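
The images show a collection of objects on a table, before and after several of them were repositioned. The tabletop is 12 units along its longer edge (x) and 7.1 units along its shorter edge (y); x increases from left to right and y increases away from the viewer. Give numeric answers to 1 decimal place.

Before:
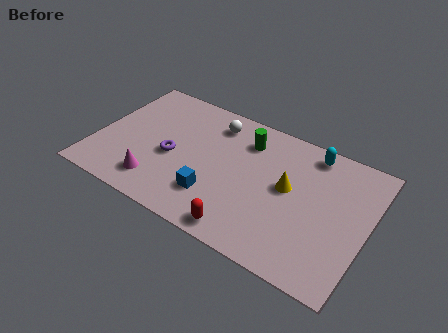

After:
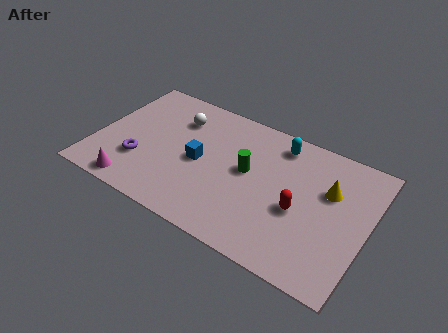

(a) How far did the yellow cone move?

1.8

From (8.5, 3.9) to (10.2, 4.6), the yellow cone covered √(1.7² + 0.7²) ≈ 1.8 units.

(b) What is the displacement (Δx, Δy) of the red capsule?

(2.1, 2.2)

From the two frames, the red capsule sits at roughly (7.0, 0.8) before and (9.1, 3.0) after.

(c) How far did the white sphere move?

1.7

The white sphere was near (4.9, 5.8) before and (3.3, 5.3) after, so it travelled √(1.6² + 0.5²) ≈ 1.7 units.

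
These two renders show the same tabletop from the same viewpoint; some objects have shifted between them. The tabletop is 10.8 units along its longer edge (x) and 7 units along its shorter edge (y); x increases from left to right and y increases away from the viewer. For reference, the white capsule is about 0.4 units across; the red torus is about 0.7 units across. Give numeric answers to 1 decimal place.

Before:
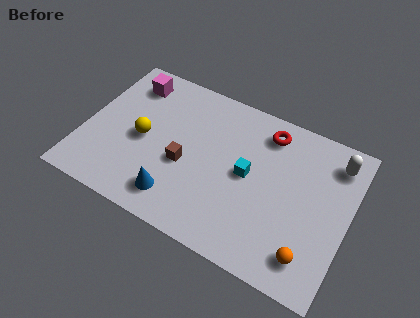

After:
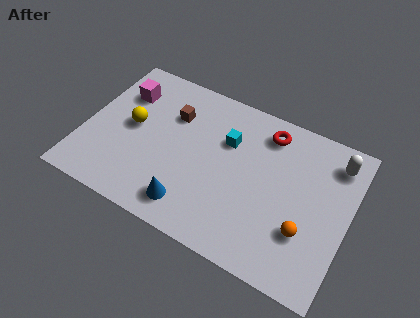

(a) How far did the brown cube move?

2.2

From (4.2, 2.9) to (3.4, 4.9), the brown cube covered √(0.8² + 2.0²) ≈ 2.2 units.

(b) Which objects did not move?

the red torus and the white capsule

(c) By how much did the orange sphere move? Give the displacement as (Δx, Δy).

(-0.3, 0.9)

The orange sphere started near (9.5, 1.3) and ended near (9.2, 2.2).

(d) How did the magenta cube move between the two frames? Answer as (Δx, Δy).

(-0.2, -0.6)

The magenta cube was at about (1.5, 5.7) and moved to about (1.3, 5.1).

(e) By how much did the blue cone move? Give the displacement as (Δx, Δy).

(0.6, -0.1)

From the two frames, the blue cone sits at roughly (4.1, 1.3) before and (4.7, 1.2) after.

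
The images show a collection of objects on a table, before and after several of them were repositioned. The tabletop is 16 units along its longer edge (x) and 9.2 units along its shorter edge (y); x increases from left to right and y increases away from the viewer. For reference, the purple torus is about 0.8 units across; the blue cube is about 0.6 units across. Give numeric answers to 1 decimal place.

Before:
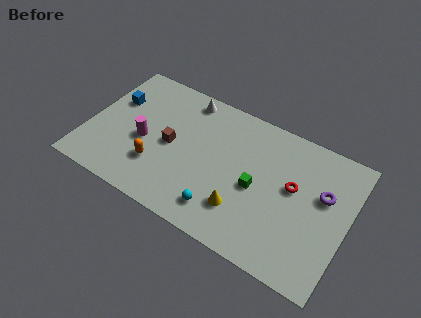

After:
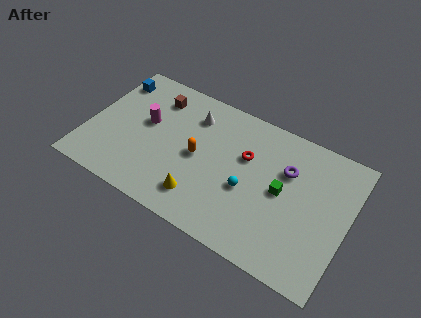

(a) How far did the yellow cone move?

2.5

The yellow cone was near (9.9, 2.4) before and (7.4, 1.9) after, so it travelled √(2.5² + 0.5²) ≈ 2.5 units.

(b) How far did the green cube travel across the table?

1.6

The green cube was near (10.5, 4.2) before and (12.0, 4.7) after, so it travelled √(1.5² + 0.5²) ≈ 1.6 units.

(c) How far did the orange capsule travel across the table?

2.9

The orange capsule moved from about (4.5, 2.7) to (6.8, 4.5), a distance of √(2.3² + 1.8²) ≈ 2.9.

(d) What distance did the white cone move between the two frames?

1.2

The white cone was near (5.5, 8.1) before and (6.1, 7.1) after, so it travelled √(0.6² + 1.0²) ≈ 1.2 units.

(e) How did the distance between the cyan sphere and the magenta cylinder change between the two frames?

+1.1

Before: roughly 5.7 units apart; after: 6.8. That's 1.1 units further apart.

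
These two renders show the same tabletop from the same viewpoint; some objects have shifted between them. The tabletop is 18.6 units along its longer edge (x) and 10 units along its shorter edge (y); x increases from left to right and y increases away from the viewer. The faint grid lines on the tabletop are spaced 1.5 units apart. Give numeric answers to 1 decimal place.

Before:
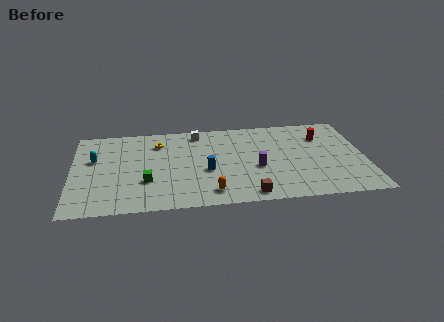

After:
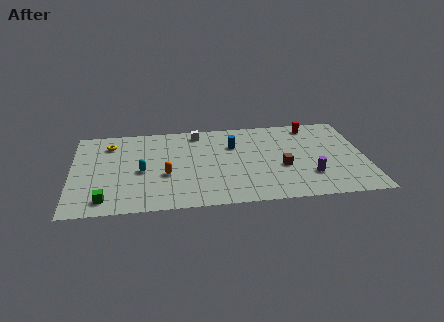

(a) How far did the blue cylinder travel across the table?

3.3

The blue cylinder was near (8.5, 4.1) before and (10.3, 6.9) after, so it travelled √(1.8² + 2.8²) ≈ 3.3 units.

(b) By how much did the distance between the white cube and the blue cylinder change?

-1.7

They were about 4.6 units apart before and 2.9 after — 1.7 units closer together.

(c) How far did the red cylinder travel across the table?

1.5

The red cylinder was near (16.0, 7.3) before and (15.4, 8.7) after, so it travelled √(0.6² + 1.4²) ≈ 1.5 units.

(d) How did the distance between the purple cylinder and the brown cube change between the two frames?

-1.0

They were about 3.1 units apart before and 2.1 after — 1.0 units closer together.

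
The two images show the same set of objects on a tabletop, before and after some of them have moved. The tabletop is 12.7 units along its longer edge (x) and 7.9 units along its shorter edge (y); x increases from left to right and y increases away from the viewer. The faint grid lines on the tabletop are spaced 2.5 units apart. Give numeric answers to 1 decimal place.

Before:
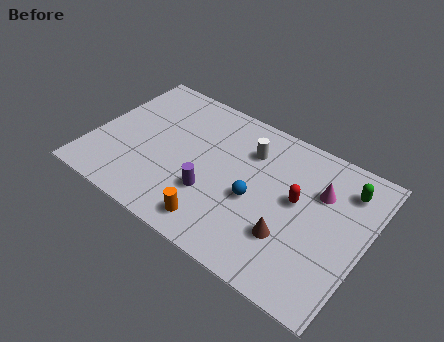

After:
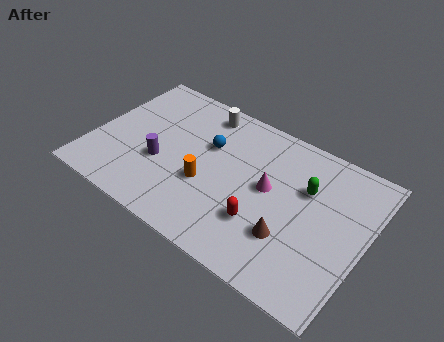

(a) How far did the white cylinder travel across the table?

2.6

From (7.0, 5.8) to (4.6, 6.8), the white cylinder covered √(2.4² + 1.0²) ≈ 2.6 units.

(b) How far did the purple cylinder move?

2.5

The purple cylinder moved from about (5.8, 2.6) to (3.3, 3.0), a distance of √(2.5² + 0.4²) ≈ 2.5.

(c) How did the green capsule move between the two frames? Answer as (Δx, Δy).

(-1.7, -1.0)

The green capsule was at about (11.5, 6.2) and moved to about (9.8, 5.2).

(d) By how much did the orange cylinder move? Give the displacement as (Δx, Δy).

(-0.8, 1.8)

The orange cylinder was at about (6.3, 1.2) and moved to about (5.5, 3.0).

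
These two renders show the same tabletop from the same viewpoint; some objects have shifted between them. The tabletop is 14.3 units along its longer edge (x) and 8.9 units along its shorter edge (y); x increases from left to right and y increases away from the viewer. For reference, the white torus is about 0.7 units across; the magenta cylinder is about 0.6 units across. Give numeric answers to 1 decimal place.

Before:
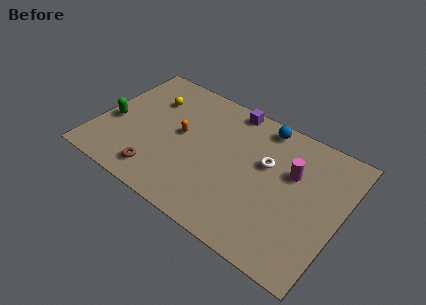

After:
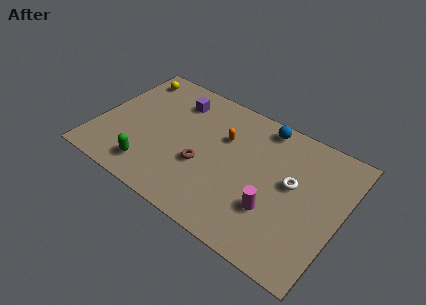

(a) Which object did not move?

the blue sphere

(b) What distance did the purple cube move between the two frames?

3.3

The purple cube moved from about (7.2, 8.1) to (4.1, 7.0), a distance of √(3.1² + 1.1²) ≈ 3.3.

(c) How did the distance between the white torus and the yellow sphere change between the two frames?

+3.3

They were about 7.2 units apart before and 10.5 after — 3.3 units further apart.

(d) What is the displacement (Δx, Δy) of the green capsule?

(2.7, -2.1)

The green capsule started near (0.9, 3.7) and ended near (3.6, 1.6).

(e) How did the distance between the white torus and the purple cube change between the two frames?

+3.9

The distance was about 3.7 in the first image and 7.6 in the second, so they moved 3.9 units further apart.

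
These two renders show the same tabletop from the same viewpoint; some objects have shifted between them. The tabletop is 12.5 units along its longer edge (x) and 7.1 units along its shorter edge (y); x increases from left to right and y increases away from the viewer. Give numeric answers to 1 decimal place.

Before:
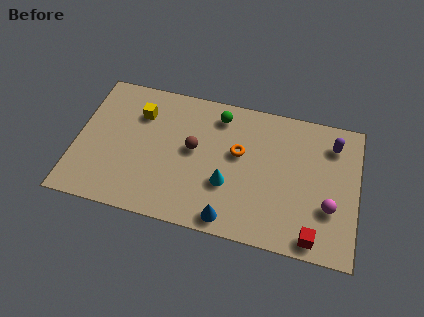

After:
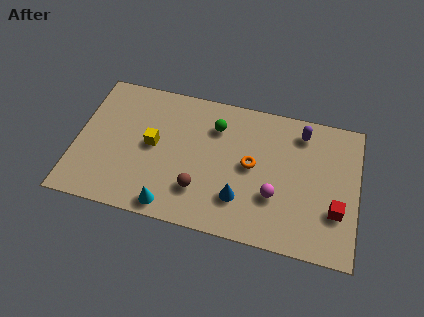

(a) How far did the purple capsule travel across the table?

1.4

The purple capsule was near (11.3, 5.6) before and (9.9, 5.9) after, so it travelled √(1.4² + 0.3²) ≈ 1.4 units.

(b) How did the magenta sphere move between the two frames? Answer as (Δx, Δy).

(-2.4, 0.0)

The magenta sphere was at about (11.3, 2.4) and moved to about (8.9, 2.4).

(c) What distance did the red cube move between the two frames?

1.7

From (10.7, 0.8) to (11.6, 2.3), the red cube covered √(0.9² + 1.5²) ≈ 1.7 units.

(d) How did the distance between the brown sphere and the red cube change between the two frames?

-0.3

They were about 6.3 units apart before and 6.0 after — 0.3 units closer together.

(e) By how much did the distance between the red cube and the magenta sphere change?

+1.0

They were about 1.7 units apart before and 2.7 after — 1.0 units further apart.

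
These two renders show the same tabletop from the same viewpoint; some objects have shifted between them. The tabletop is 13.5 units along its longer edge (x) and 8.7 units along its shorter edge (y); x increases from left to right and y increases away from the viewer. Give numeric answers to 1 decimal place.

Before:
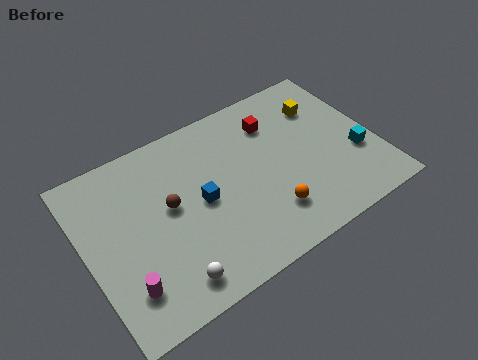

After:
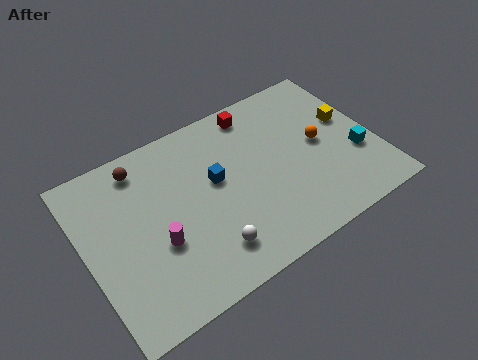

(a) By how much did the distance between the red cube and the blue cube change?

-1.0

Before: roughly 4.5 units apart; after: 3.5. That's 1.0 units closer together.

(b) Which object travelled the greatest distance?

the orange sphere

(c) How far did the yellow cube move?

1.6

The yellow cube moved from about (11.5, 6.4) to (12.5, 5.1), a distance of √(1.0² + 1.3²) ≈ 1.6.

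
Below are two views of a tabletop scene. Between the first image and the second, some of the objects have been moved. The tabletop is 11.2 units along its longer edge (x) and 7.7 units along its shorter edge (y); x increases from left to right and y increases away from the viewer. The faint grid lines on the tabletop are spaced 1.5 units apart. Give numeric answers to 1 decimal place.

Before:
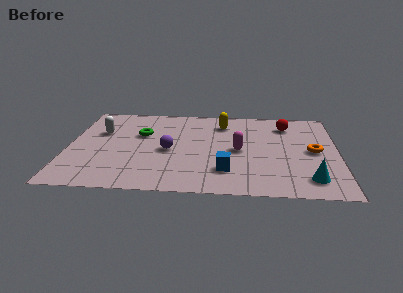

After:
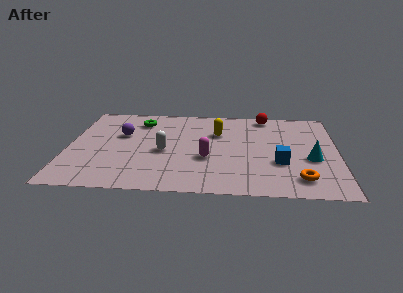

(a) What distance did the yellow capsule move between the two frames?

0.9

The yellow capsule was near (6.4, 6.1) before and (6.2, 5.2) after, so it travelled √(0.2² + 0.9²) ≈ 0.9 units.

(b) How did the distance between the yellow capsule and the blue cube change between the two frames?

-0.6

Before: roughly 4.2 units apart; after: 3.6. That's 0.6 units closer together.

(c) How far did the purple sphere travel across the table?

2.4

The purple sphere was near (4.2, 3.5) before and (2.2, 4.8) after, so it travelled √(2.0² + 1.3²) ≈ 2.4 units.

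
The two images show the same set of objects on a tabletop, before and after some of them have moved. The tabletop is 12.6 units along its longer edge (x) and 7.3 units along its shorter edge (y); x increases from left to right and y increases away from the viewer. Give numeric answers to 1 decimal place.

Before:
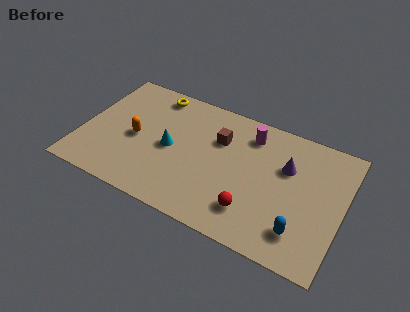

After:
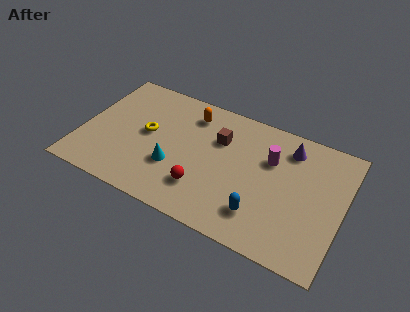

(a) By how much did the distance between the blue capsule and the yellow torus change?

-2.9

Before: roughly 9.1 units apart; after: 6.2. That's 2.9 units closer together.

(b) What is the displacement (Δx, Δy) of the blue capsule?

(-1.9, 0.1)

From the two frames, the blue capsule sits at roughly (10.8, 1.6) before and (8.9, 1.7) after.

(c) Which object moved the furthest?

the orange capsule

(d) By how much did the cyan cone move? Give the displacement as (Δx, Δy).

(0.3, -1.0)

The cyan cone started near (4.3, 3.5) and ended near (4.6, 2.5).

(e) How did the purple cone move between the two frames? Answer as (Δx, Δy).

(0.0, 1.1)

From the two frames, the purple cone sits at roughly (9.8, 4.8) before and (9.8, 5.9) after.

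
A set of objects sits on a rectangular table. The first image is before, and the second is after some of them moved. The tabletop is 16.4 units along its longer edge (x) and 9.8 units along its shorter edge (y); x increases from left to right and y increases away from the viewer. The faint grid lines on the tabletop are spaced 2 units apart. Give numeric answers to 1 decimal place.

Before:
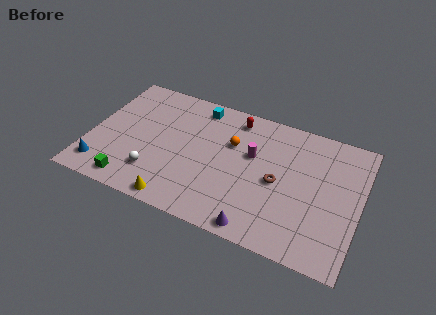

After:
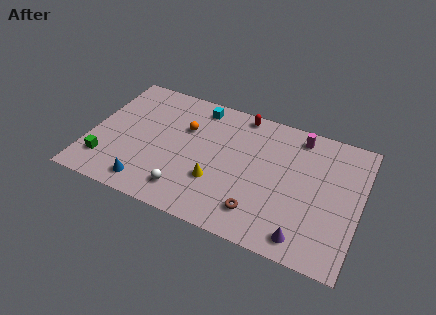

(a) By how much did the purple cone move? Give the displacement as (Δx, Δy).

(2.7, 0.4)

From the two frames, the purple cone sits at roughly (10.7, 0.9) before and (13.4, 1.3) after.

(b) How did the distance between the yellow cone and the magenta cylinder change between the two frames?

+0.5

The distance was about 6.5 in the first image and 7.0 in the second, so they moved 0.5 units further apart.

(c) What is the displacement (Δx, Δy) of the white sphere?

(2.0, -0.6)

From the two frames, the white sphere sits at roughly (4.2, 2.4) before and (6.2, 1.8) after.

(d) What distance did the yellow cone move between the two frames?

3.1

The yellow cone moved from about (5.8, 0.9) to (7.9, 3.2), a distance of √(2.1² + 2.3²) ≈ 3.1.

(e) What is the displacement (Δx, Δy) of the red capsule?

(0.3, 0.5)

From the two frames, the red capsule sits at roughly (8.5, 8.4) before and (8.8, 8.9) after.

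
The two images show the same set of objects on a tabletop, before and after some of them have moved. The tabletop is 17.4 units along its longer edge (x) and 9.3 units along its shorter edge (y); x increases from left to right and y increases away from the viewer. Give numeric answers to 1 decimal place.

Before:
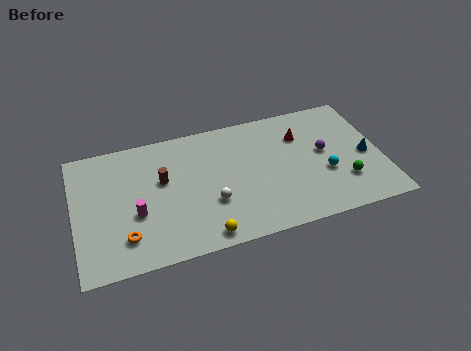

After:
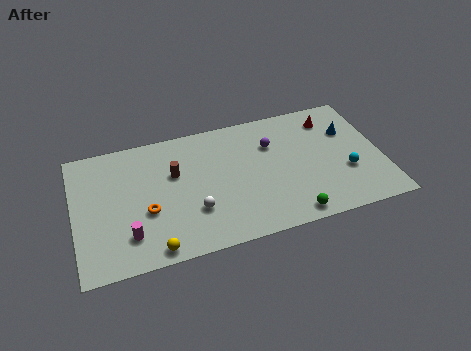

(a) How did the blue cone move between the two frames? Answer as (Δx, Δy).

(-0.8, 2.1)

From the two frames, the blue cone sits at roughly (16.5, 4.2) before and (15.7, 6.3) after.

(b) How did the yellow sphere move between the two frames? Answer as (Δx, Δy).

(-2.8, -0.1)

The yellow sphere started near (7.0, 1.0) and ended near (4.2, 0.9).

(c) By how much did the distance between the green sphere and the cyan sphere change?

+2.8

Before: roughly 1.3 units apart; after: 4.1. That's 2.8 units further apart.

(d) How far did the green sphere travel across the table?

3.6

The green sphere was near (15.1, 2.6) before and (11.9, 1.0) after, so it travelled √(3.2² + 1.6²) ≈ 3.6 units.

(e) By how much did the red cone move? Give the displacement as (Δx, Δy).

(1.8, 0.8)

The red cone started near (13.0, 6.7) and ended near (14.8, 7.5).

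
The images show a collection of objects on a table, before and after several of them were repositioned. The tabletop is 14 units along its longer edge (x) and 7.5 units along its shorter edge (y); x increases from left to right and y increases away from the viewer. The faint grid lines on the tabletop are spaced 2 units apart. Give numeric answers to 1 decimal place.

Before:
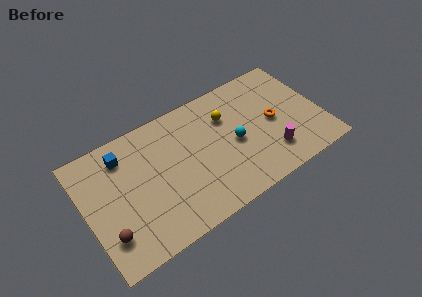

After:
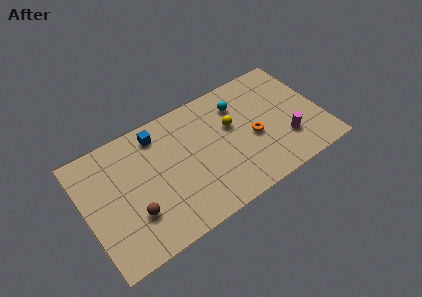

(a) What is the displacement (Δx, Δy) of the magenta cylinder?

(1.0, 0.4)

The magenta cylinder was at about (10.7, 1.8) and moved to about (11.7, 2.2).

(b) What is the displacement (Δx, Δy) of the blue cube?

(2.1, 0.3)

From the two frames, the blue cube sits at roughly (2.5, 6.0) before and (4.6, 6.3) after.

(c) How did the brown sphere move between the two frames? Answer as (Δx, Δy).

(1.6, 0.4)

The brown sphere started near (1.0, 1.9) and ended near (2.6, 2.3).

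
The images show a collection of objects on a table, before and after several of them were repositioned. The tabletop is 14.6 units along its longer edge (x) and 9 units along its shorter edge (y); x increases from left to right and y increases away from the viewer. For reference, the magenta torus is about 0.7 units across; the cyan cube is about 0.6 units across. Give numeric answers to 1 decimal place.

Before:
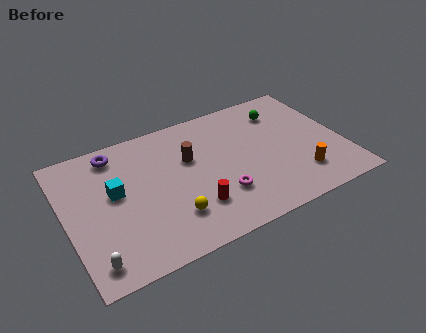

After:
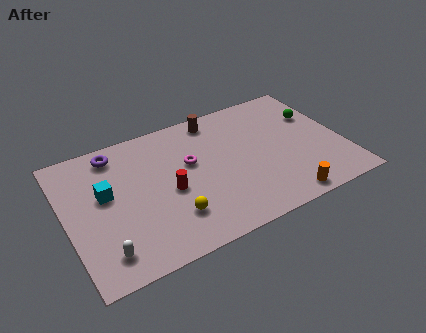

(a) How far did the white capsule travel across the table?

0.7

The white capsule was near (1.0, 1.3) before and (1.6, 1.6) after, so it travelled √(0.6² + 0.3²) ≈ 0.7 units.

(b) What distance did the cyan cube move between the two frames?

0.5

From (2.6, 5.1) to (2.1, 5.2), the cyan cube covered √(0.5² + 0.1²) ≈ 0.5 units.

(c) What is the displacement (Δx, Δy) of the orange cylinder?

(-1.1, -1.2)

The orange cylinder was at about (12.0, 2.1) and moved to about (10.9, 0.9).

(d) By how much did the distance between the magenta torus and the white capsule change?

-0.6

The distance was about 6.9 in the first image and 6.3 in the second, so they moved 0.6 units closer together.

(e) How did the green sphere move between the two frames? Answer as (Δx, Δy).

(1.7, -1.0)

The green sphere started near (11.8, 7.0) and ended near (13.5, 6.0).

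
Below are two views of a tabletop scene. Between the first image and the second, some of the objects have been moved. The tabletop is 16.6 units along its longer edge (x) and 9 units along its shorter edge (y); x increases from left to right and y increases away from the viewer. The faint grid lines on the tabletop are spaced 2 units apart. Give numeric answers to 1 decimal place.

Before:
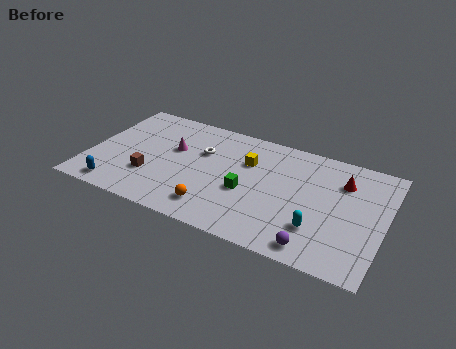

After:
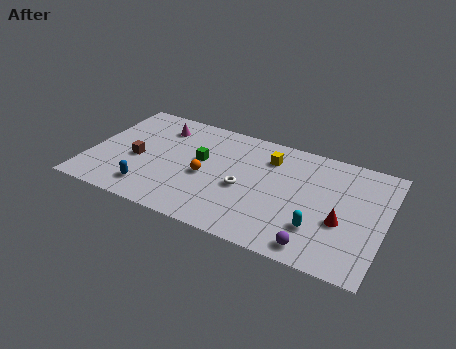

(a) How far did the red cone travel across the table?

3.1

The red cone was near (14.1, 6.6) before and (14.3, 3.5) after, so it travelled √(0.2² + 3.1²) ≈ 3.1 units.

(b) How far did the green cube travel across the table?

3.2

The green cube moved from about (9.0, 3.7) to (6.2, 5.2), a distance of √(2.8² + 1.5²) ≈ 3.2.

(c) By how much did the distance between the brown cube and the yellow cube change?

+1.6

They were about 6.2 units apart before and 7.8 after — 1.6 units further apart.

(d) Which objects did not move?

the cyan capsule and the purple sphere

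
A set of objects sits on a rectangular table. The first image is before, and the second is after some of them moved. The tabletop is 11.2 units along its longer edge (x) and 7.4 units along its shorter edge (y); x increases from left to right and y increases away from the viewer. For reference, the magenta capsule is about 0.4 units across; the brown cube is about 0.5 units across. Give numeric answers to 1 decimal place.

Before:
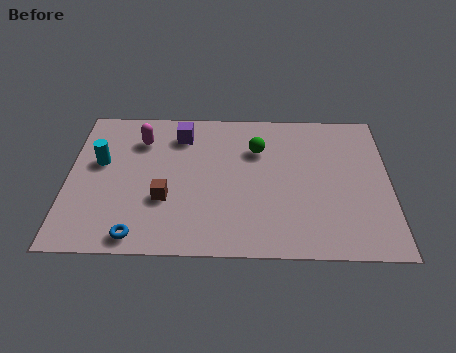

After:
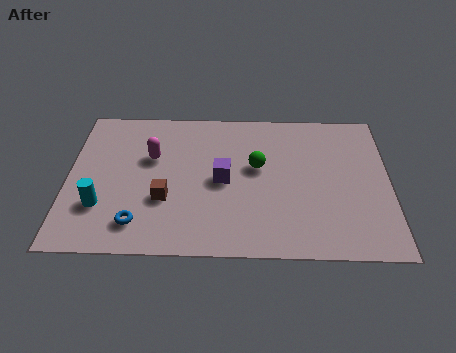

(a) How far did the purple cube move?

2.7

The purple cube moved from about (3.9, 5.9) to (5.4, 3.6), a distance of √(1.5² + 2.3²) ≈ 2.7.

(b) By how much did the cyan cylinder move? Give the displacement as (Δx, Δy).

(0.1, -2.2)

The cyan cylinder started near (1.1, 4.4) and ended near (1.2, 2.2).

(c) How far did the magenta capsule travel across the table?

1.0

The magenta capsule was near (2.5, 5.6) before and (2.9, 4.7) after, so it travelled √(0.4² + 0.9²) ≈ 1.0 units.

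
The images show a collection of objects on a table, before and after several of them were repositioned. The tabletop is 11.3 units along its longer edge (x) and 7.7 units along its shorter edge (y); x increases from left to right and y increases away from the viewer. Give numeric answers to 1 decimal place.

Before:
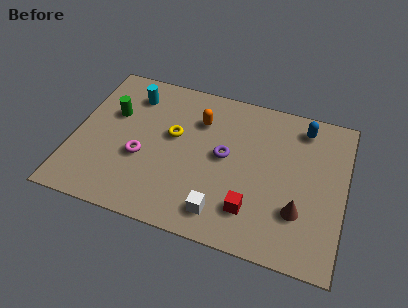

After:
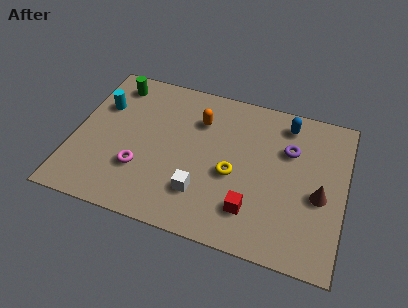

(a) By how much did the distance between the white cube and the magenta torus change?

-1.3

Before: roughly 3.9 units apart; after: 2.6. That's 1.3 units closer together.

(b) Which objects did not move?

the orange capsule and the red cube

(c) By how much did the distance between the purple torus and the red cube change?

+1.0

Before: roughly 2.6 units apart; after: 3.6. That's 1.0 units further apart.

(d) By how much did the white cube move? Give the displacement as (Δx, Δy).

(-0.9, 0.7)

From the two frames, the white cube sits at roughly (6.4, 1.3) before and (5.5, 2.0) after.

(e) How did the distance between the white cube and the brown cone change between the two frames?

+1.7

They were about 3.3 units apart before and 5.0 after — 1.7 units further apart.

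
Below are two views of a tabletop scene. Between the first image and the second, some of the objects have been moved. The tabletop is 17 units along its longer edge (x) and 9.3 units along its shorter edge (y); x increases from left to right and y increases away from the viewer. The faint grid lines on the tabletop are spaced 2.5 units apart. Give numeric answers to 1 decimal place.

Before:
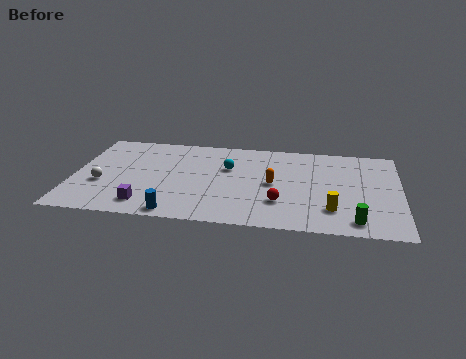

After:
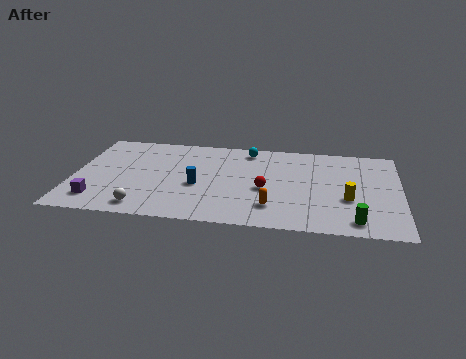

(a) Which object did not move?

the green cylinder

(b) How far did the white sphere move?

3.2

From (1.5, 3.5) to (3.8, 1.3), the white sphere covered √(2.3² + 2.2²) ≈ 3.2 units.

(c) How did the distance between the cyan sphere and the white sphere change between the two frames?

+1.6

Before: roughly 7.0 units apart; after: 8.6. That's 1.6 units further apart.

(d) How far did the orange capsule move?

2.4

The orange capsule moved from about (10.4, 4.6) to (10.4, 2.2), a distance of √(0.0² + 2.4²) ≈ 2.4.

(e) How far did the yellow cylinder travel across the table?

1.4

The yellow cylinder was near (13.5, 2.3) before and (14.3, 3.5) after, so it travelled √(0.8² + 1.2²) ≈ 1.4 units.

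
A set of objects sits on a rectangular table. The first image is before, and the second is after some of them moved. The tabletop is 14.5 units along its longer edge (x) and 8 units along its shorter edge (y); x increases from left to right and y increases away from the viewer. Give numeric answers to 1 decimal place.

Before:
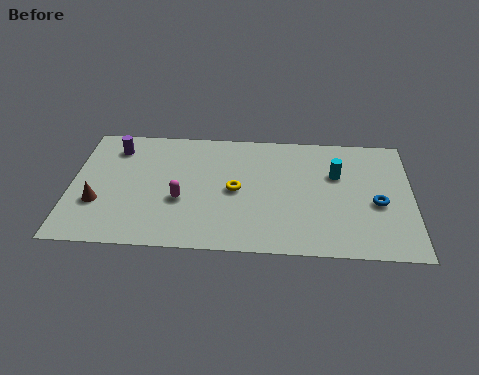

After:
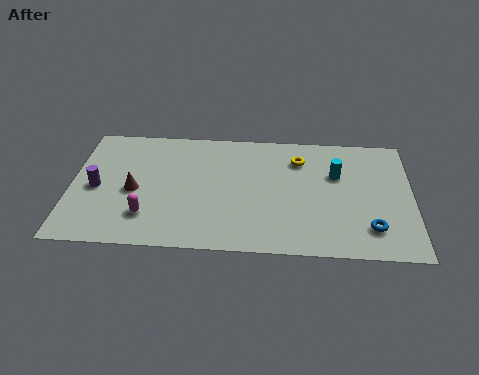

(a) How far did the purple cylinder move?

2.8

From (1.8, 6.4) to (1.1, 3.7), the purple cylinder covered √(0.7² + 2.7²) ≈ 2.8 units.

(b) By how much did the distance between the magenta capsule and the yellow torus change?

+5.2

They were about 2.4 units apart before and 7.6 after — 5.2 units further apart.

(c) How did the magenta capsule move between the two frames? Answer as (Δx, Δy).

(-1.4, -1.1)

The magenta capsule was at about (4.7, 3.1) and moved to about (3.3, 2.0).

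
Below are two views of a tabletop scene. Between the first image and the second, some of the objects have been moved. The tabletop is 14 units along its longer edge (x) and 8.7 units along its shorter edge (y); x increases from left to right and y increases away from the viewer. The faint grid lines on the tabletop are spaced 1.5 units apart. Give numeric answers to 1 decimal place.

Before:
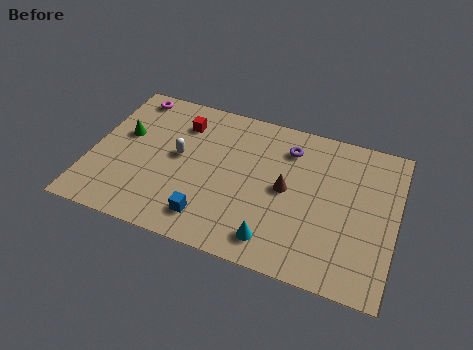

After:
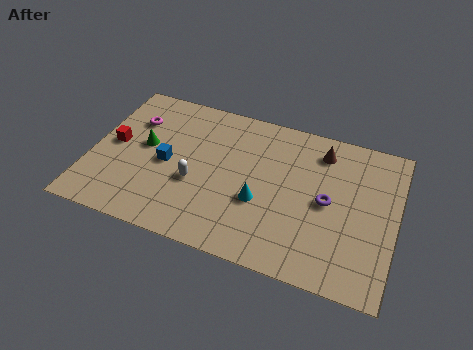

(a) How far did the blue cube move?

3.3

The blue cube was near (5.7, 1.6) before and (3.5, 4.1) after, so it travelled √(2.2² + 2.5²) ≈ 3.3 units.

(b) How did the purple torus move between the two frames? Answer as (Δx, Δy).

(2.0, -2.5)

The purple torus was at about (8.9, 6.8) and moved to about (10.9, 4.3).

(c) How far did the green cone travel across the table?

1.1

From (1.4, 5.2) to (2.4, 4.8), the green cone covered √(1.0² + 0.4²) ≈ 1.1 units.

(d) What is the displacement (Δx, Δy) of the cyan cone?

(-0.8, 1.9)

The cyan cone was at about (8.7, 1.4) and moved to about (7.9, 3.3).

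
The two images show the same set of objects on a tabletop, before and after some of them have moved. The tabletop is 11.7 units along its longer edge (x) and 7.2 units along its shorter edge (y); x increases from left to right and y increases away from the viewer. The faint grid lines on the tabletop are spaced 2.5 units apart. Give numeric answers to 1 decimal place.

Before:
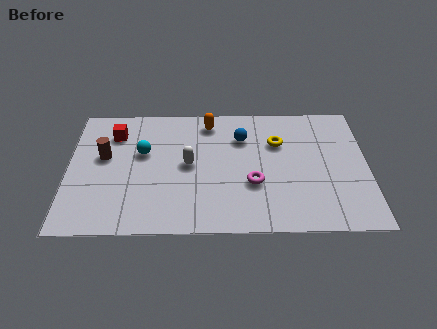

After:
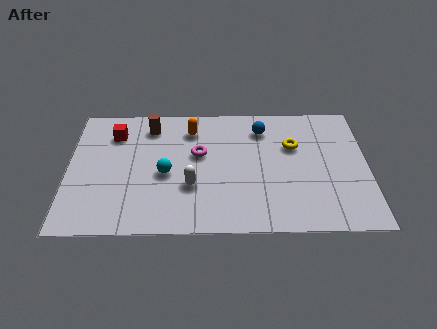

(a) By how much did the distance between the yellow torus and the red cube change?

+0.6

The distance was about 6.4 in the first image and 7.0 in the second, so they moved 0.6 units further apart.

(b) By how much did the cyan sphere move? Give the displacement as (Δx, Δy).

(0.9, -1.2)

From the two frames, the cyan sphere sits at roughly (2.9, 4.4) before and (3.8, 3.2) after.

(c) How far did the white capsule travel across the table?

1.2

The white capsule was near (4.7, 3.7) before and (4.8, 2.5) after, so it travelled √(0.1² + 1.2²) ≈ 1.2 units.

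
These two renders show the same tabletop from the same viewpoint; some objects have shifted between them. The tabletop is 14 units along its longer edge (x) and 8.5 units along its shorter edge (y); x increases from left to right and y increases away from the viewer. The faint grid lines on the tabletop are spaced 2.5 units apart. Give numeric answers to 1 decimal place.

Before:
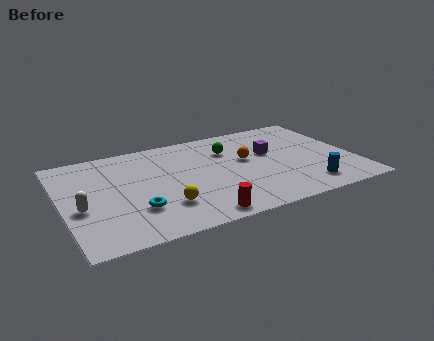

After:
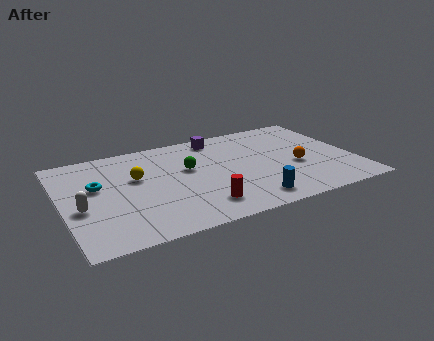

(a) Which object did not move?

the white capsule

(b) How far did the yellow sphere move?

3.1

The yellow sphere was near (4.6, 2.3) before and (3.6, 5.2) after, so it travelled √(1.0² + 2.9²) ≈ 3.1 units.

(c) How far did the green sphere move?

2.3

The green sphere was near (8.2, 6.1) before and (6.1, 5.1) after, so it travelled √(2.1² + 1.0²) ≈ 2.3 units.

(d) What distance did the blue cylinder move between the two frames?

2.8

The blue cylinder moved from about (11.4, 1.5) to (8.6, 1.3), a distance of √(2.8² + 0.2²) ≈ 2.8.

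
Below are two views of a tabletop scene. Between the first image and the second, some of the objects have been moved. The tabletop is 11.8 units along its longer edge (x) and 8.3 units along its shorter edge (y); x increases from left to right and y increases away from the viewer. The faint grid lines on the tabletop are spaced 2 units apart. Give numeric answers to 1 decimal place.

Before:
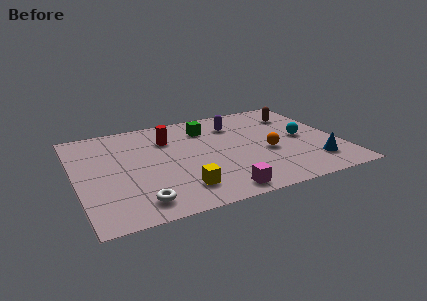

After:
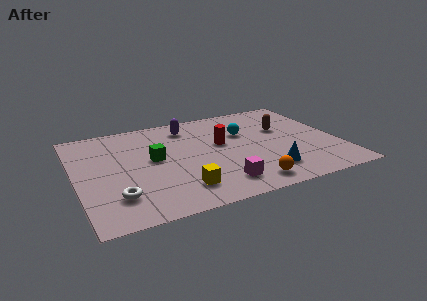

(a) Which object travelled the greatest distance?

the green cube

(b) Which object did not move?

the yellow cube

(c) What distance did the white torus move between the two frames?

1.1

The white torus moved from about (2.5, 1.3) to (1.6, 2.0), a distance of √(0.9² + 0.7²) ≈ 1.1.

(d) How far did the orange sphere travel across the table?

2.6

The orange sphere was near (8.5, 3.4) before and (7.3, 1.1) after, so it travelled √(1.2² + 2.3²) ≈ 2.6 units.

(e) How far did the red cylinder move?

2.6

The red cylinder moved from about (4.3, 6.0) to (6.6, 4.8), a distance of √(2.3² + 1.2²) ≈ 2.6.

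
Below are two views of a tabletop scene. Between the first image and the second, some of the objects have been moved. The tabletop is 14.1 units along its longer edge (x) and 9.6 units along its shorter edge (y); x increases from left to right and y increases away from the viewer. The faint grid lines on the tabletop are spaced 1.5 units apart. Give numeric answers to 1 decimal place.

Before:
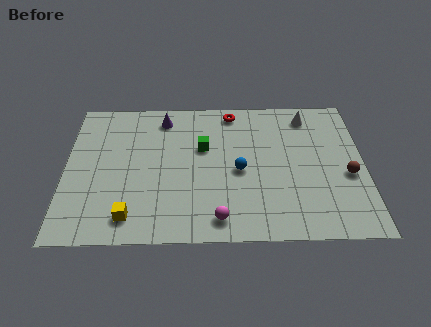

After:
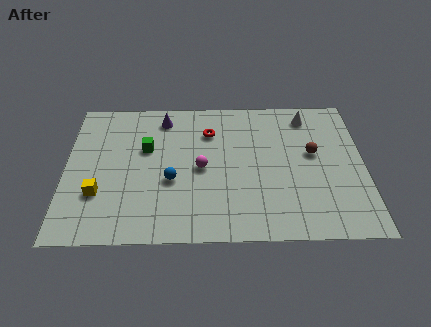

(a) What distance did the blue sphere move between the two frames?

3.3

The blue sphere moved from about (8.2, 4.4) to (5.0, 3.8), a distance of √(3.2² + 0.6²) ≈ 3.3.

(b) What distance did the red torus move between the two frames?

1.8

The red torus was near (7.9, 8.5) before and (6.8, 7.1) after, so it travelled √(1.1² + 1.4²) ≈ 1.8 units.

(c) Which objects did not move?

the white cone and the purple cone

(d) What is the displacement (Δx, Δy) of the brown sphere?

(-1.6, 1.5)

The brown sphere started near (13.3, 4.0) and ended near (11.7, 5.5).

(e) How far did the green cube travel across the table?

2.7

The green cube was near (6.5, 6.0) before and (3.8, 6.0) after, so it travelled √(2.7² + 0.0²) ≈ 2.7 units.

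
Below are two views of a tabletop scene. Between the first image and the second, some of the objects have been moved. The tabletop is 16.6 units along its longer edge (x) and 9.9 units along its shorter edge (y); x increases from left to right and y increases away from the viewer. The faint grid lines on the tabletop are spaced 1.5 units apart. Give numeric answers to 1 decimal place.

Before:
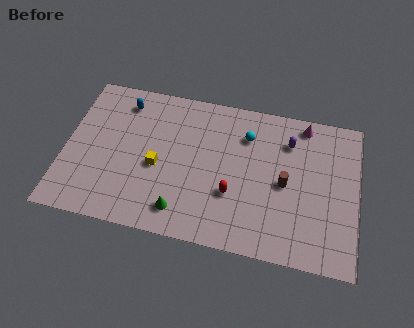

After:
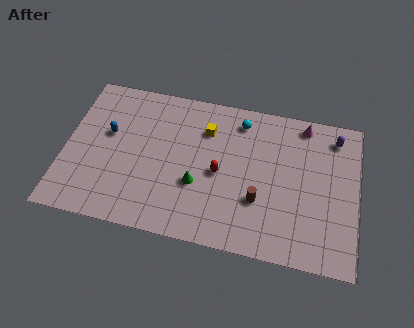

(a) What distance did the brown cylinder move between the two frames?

2.0

The brown cylinder was near (12.5, 4.7) before and (11.1, 3.3) after, so it travelled √(1.4² + 1.4²) ≈ 2.0 units.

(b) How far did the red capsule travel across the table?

1.4

The red capsule moved from about (9.6, 3.4) to (8.8, 4.6), a distance of √(0.8² + 1.2²) ≈ 1.4.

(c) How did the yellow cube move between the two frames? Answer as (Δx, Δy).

(2.6, 3.0)

From the two frames, the yellow cube sits at roughly (5.3, 4.3) before and (7.9, 7.3) after.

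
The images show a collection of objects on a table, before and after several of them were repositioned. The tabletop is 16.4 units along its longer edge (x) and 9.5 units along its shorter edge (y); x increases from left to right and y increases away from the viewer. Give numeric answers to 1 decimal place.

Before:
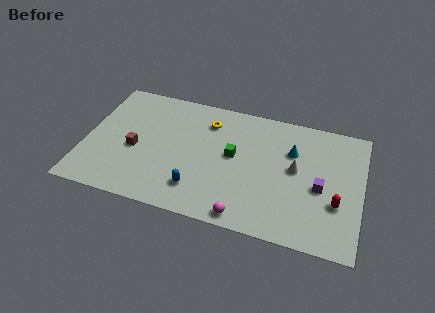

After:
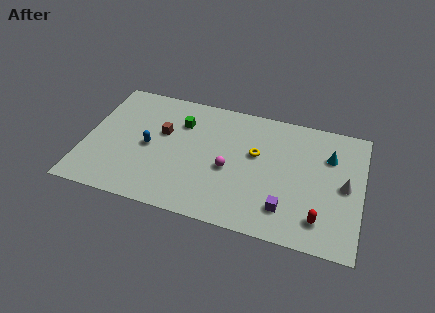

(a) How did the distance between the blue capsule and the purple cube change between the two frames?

+1.2

The distance was about 7.4 in the first image and 8.6 in the second, so they moved 1.2 units further apart.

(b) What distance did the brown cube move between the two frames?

2.3

The brown cube moved from about (3.0, 4.1) to (4.5, 5.8), a distance of √(1.5² + 1.7²) ≈ 2.3.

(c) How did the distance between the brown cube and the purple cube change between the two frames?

-2.5

Before: roughly 11.0 units apart; after: 8.5. That's 2.5 units closer together.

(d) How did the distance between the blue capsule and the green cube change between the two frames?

-0.7

The distance was about 3.6 in the first image and 2.9 in the second, so they moved 0.7 units closer together.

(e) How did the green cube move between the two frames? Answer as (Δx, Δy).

(-3.3, 1.7)

From the two frames, the green cube sits at roughly (8.8, 5.2) before and (5.5, 6.9) after.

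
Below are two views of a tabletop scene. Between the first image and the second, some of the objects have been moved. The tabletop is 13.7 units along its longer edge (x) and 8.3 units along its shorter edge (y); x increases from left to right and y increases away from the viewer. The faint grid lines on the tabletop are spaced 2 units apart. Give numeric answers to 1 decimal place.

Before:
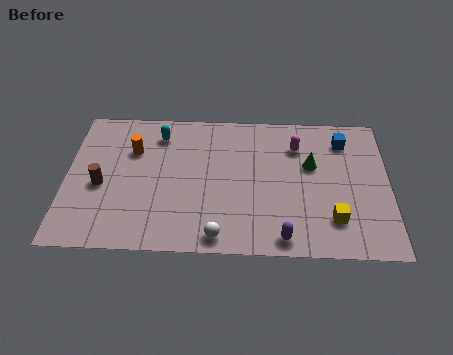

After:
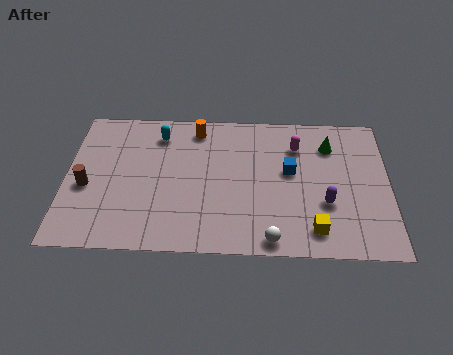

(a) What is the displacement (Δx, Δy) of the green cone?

(0.8, 1.2)

From the two frames, the green cone sits at roughly (10.4, 5.1) before and (11.2, 6.3) after.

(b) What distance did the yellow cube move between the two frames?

1.0

The yellow cube was near (11.3, 2.0) before and (10.5, 1.4) after, so it travelled √(0.8² + 0.6²) ≈ 1.0 units.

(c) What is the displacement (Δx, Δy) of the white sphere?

(2.2, -0.1)

The white sphere started near (6.5, 0.9) and ended near (8.7, 0.8).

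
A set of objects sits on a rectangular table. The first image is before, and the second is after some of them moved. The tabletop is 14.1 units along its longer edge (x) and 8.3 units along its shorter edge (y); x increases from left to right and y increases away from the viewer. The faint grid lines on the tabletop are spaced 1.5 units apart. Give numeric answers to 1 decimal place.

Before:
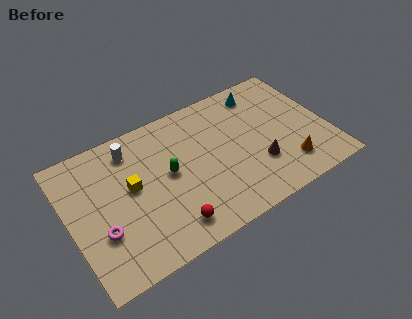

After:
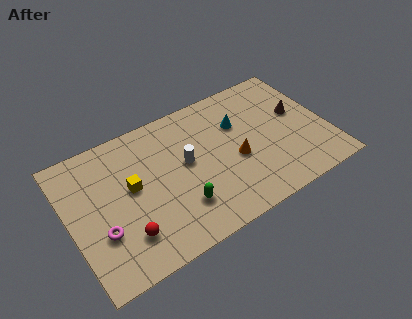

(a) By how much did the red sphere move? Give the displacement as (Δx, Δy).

(-2.3, 0.6)

The red sphere was at about (5.0, 1.4) and moved to about (2.7, 2.0).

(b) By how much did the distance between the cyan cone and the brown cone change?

-1.2

Before: roughly 4.5 units apart; after: 3.3. That's 1.2 units closer together.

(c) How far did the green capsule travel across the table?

2.2

From (5.4, 4.4) to (5.7, 2.2), the green capsule covered √(0.3² + 2.2²) ≈ 2.2 units.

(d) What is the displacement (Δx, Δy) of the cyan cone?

(-1.5, -1.4)

The cyan cone started near (11.0, 7.0) and ended near (9.5, 5.6).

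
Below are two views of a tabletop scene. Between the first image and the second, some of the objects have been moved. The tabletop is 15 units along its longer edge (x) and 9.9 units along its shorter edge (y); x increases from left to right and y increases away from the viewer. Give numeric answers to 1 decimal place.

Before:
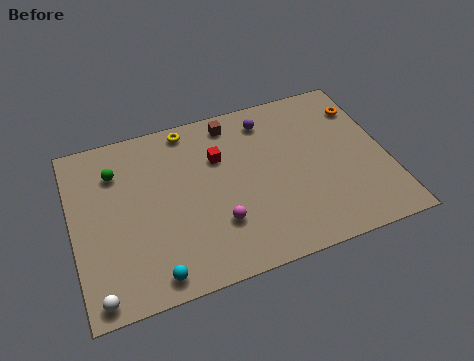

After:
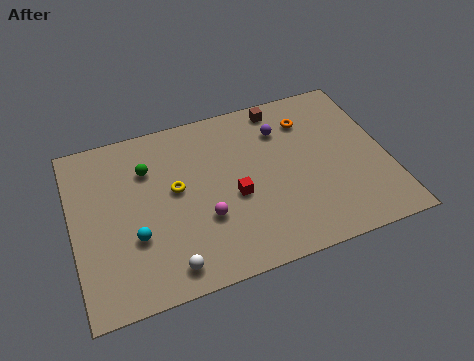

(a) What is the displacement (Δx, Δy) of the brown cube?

(2.4, 0.2)

From the two frames, the brown cube sits at roughly (7.9, 8.6) before and (10.3, 8.8) after.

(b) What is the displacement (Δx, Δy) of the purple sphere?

(0.6, -0.8)

The purple sphere was at about (9.6, 8.2) and moved to about (10.2, 7.4).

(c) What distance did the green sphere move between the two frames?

1.5

The green sphere moved from about (2.2, 7.4) to (3.7, 7.1), a distance of √(1.5² + 0.3²) ≈ 1.5.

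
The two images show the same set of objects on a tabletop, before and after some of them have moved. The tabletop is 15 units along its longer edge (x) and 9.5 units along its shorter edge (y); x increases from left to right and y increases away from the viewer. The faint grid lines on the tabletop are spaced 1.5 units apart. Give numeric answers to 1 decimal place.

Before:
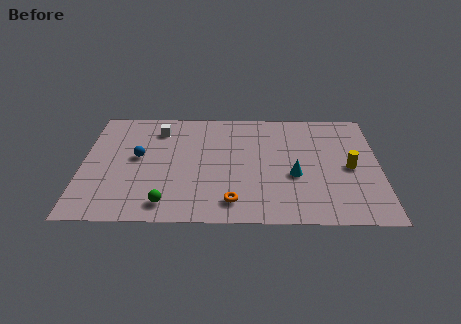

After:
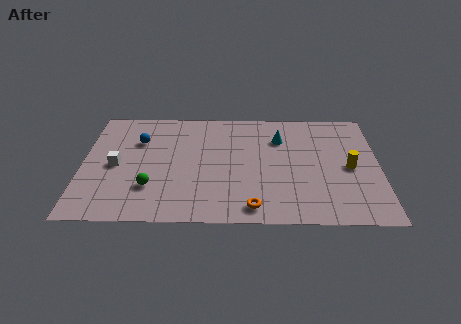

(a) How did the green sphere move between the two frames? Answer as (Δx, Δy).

(-0.8, 1.3)

The green sphere was at about (4.3, 1.4) and moved to about (3.5, 2.7).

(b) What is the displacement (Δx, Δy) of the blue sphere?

(0.0, 1.4)

The blue sphere was at about (2.8, 5.2) and moved to about (2.8, 6.6).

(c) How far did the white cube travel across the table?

3.7

From (3.8, 7.6) to (1.7, 4.5), the white cube covered √(2.1² + 3.1²) ≈ 3.7 units.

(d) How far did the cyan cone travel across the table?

3.2

The cyan cone moved from about (10.7, 3.8) to (10.0, 6.9), a distance of √(0.7² + 3.1²) ≈ 3.2.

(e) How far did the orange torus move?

1.1

From (7.6, 1.6) to (8.6, 1.2), the orange torus covered √(1.0² + 0.4²) ≈ 1.1 units.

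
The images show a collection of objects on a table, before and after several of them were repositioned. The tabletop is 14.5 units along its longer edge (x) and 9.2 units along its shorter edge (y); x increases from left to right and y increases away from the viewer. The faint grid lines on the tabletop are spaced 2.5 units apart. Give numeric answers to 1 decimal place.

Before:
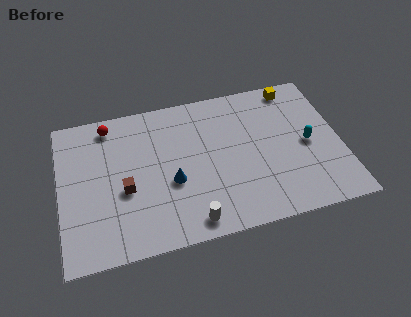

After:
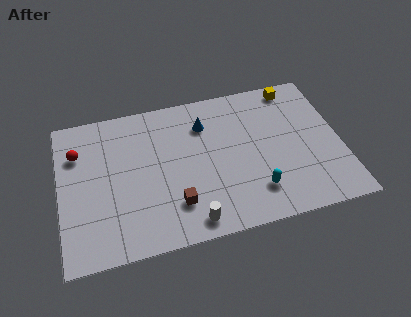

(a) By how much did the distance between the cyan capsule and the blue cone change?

-1.8

They were about 7.1 units apart before and 5.3 after — 1.8 units closer together.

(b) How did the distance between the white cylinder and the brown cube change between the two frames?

-2.8

They were about 4.2 units apart before and 1.4 after — 2.8 units closer together.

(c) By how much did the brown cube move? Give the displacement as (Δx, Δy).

(2.5, -1.5)

From the two frames, the brown cube sits at roughly (3.3, 3.8) before and (5.8, 2.3) after.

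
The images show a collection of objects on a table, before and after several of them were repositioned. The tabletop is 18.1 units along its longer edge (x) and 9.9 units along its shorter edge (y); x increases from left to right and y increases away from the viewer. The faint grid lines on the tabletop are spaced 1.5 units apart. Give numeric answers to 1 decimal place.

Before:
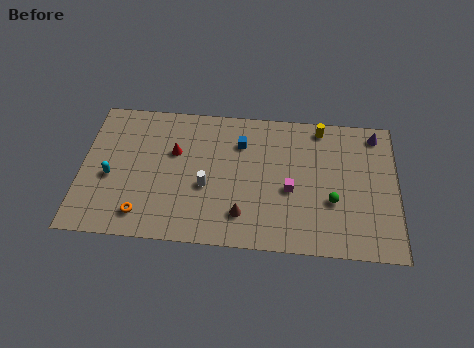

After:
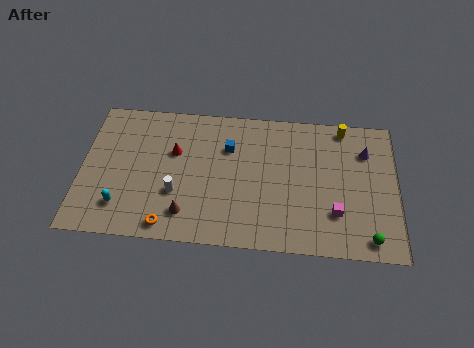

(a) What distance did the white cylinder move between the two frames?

1.8

The white cylinder moved from about (7.2, 4.0) to (5.5, 3.4), a distance of √(1.7² + 0.6²) ≈ 1.8.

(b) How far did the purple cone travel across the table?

1.4

The purple cone was near (16.9, 8.6) before and (16.3, 7.3) after, so it travelled √(0.6² + 1.3²) ≈ 1.4 units.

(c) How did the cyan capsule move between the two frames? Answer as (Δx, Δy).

(0.7, -2.0)

The cyan capsule was at about (1.7, 4.2) and moved to about (2.4, 2.2).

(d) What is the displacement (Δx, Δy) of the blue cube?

(-0.7, -0.4)

The blue cube started near (9.1, 7.3) and ended near (8.4, 6.9).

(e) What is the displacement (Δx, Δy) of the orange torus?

(1.5, -0.6)

From the two frames, the orange torus sits at roughly (3.6, 1.7) before and (5.1, 1.1) after.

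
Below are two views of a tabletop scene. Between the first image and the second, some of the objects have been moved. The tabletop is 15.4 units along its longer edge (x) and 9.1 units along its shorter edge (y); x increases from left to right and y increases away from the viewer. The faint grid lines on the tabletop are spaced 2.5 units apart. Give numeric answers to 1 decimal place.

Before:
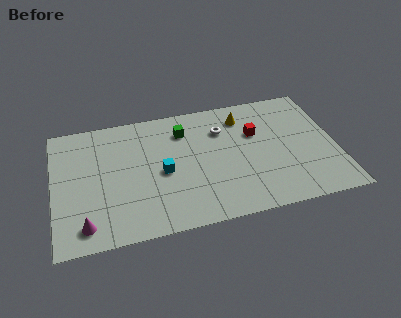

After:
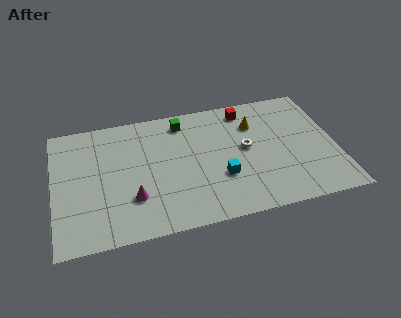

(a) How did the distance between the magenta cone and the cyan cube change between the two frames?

-0.3

Before: roughly 5.1 units apart; after: 4.8. That's 0.3 units closer together.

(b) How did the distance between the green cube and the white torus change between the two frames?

+2.2

They were about 2.1 units apart before and 4.3 after — 2.2 units further apart.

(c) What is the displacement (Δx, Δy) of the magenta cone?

(2.6, 1.3)

The magenta cone started near (1.6, 1.4) and ended near (4.2, 2.7).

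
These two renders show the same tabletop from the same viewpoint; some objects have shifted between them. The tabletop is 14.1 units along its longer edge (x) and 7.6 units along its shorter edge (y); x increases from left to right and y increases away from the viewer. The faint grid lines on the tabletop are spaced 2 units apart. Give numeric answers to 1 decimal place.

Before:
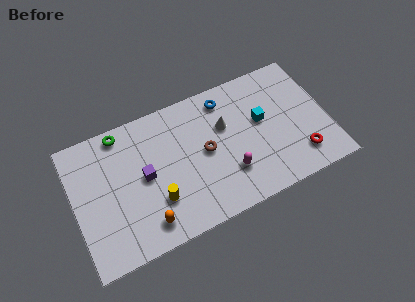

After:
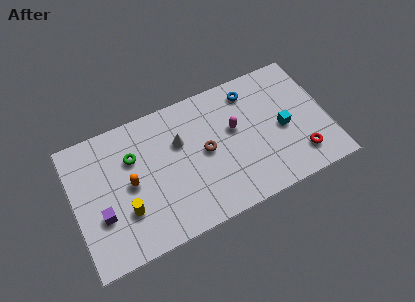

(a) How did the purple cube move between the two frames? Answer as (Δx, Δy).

(-2.5, -1.2)

From the two frames, the purple cube sits at roughly (3.9, 3.9) before and (1.4, 2.7) after.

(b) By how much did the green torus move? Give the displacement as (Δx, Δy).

(0.5, -1.6)

From the two frames, the green torus sits at roughly (2.9, 6.8) before and (3.4, 5.2) after.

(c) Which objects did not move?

the brown torus and the red torus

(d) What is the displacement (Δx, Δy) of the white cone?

(-2.5, 0.1)

From the two frames, the white cone sits at roughly (8.5, 4.9) before and (6.0, 5.0) after.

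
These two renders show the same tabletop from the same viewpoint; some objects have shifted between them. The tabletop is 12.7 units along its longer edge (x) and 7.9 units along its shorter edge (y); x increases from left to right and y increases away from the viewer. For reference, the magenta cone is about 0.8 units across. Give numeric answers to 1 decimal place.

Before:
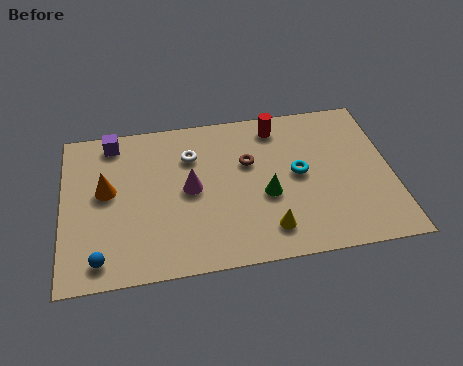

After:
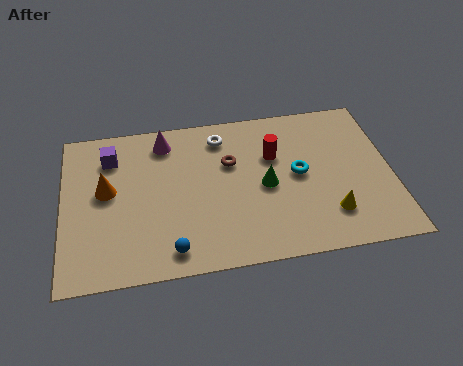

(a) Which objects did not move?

the cyan torus and the orange cone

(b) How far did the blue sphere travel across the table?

2.7

The blue sphere moved from about (1.4, 1.1) to (4.1, 1.1), a distance of √(2.7² + 0.0²) ≈ 2.7.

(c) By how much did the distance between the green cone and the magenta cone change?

+1.8

Before: roughly 3.0 units apart; after: 4.8. That's 1.8 units further apart.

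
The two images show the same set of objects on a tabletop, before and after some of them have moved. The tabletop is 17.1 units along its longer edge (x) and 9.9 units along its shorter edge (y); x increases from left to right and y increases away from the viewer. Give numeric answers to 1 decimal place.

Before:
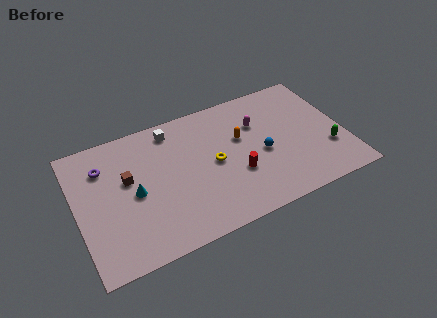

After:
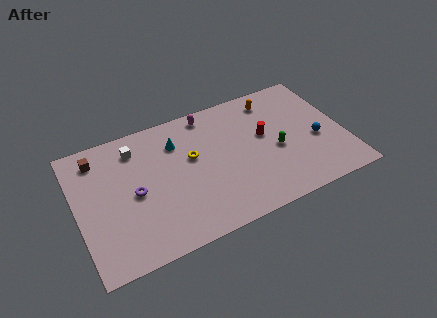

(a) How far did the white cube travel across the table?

2.5

The white cube moved from about (6.4, 8.5) to (4.0, 8.0), a distance of √(2.4² + 0.5²) ≈ 2.5.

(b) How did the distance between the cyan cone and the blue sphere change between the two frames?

+1.1

The distance was about 8.2 in the first image and 9.3 in the second, so they moved 1.1 units further apart.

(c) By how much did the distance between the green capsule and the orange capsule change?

-2.1

They were about 6.1 units apart before and 4.0 after — 2.1 units closer together.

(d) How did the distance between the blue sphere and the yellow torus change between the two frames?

+5.0

They were about 3.1 units apart before and 8.1 after — 5.0 units further apart.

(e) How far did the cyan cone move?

4.0

From (3.6, 4.7) to (6.6, 7.4), the cyan cone covered √(3.0² + 2.7²) ≈ 4.0 units.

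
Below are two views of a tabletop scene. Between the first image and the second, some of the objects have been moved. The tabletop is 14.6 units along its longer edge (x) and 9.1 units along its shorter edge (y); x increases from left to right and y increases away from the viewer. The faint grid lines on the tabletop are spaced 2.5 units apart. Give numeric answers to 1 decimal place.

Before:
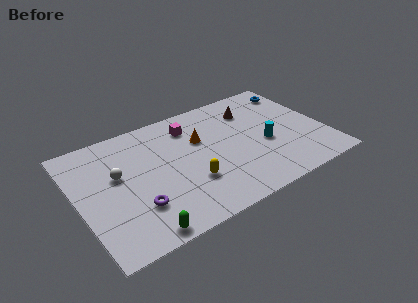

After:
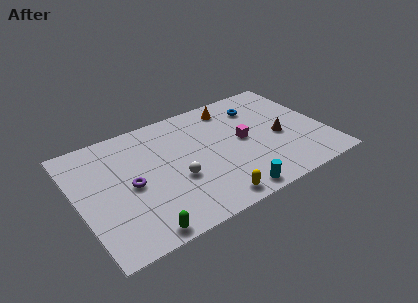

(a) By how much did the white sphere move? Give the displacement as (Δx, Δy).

(3.2, -1.9)

The white sphere was at about (2.4, 5.4) and moved to about (5.6, 3.5).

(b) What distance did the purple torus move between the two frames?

1.7

From (3.1, 2.6) to (3.0, 4.3), the purple torus covered √(0.1² + 1.7²) ≈ 1.7 units.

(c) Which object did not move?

the green capsule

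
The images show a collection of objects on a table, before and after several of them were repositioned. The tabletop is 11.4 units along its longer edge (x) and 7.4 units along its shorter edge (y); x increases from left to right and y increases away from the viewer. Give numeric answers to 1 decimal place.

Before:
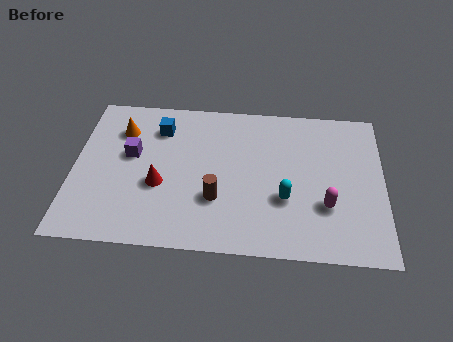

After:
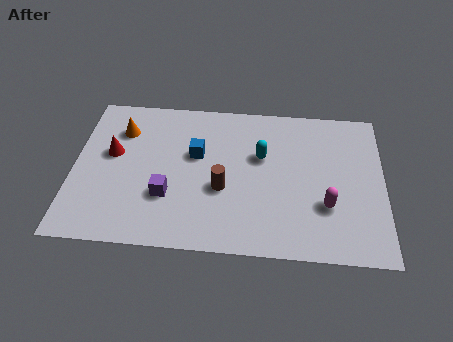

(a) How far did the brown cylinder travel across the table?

0.5

The brown cylinder was near (5.3, 2.4) before and (5.5, 2.9) after, so it travelled √(0.2² + 0.5²) ≈ 0.5 units.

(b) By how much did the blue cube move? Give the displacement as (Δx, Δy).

(1.4, -1.2)

From the two frames, the blue cube sits at roughly (3.1, 5.7) before and (4.5, 4.5) after.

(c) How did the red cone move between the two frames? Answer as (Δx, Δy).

(-1.8, 1.4)

The red cone started near (3.2, 2.9) and ended near (1.4, 4.3).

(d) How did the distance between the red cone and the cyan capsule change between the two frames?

+0.9

The distance was about 4.6 in the first image and 5.5 in the second, so they moved 0.9 units further apart.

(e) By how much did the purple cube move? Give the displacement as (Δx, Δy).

(1.4, -1.9)

From the two frames, the purple cube sits at roughly (2.1, 4.3) before and (3.5, 2.4) after.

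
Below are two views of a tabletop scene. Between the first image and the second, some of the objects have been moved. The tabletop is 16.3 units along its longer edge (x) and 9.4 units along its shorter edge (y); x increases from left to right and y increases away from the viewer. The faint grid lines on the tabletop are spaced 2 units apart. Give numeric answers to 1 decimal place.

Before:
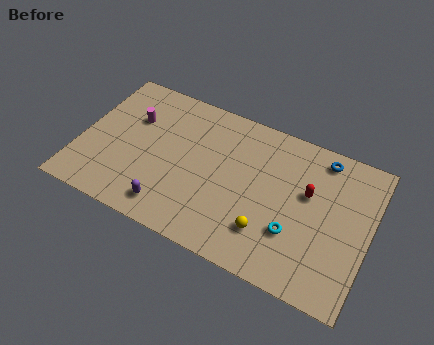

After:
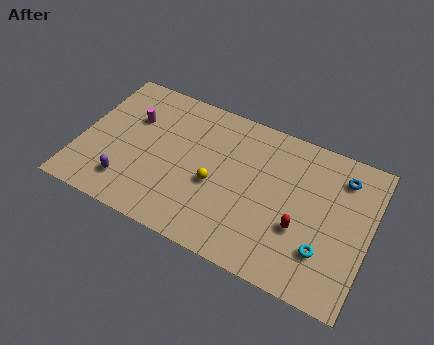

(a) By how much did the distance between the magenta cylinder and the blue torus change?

+1.1

They were about 10.8 units apart before and 11.9 after — 1.1 units further apart.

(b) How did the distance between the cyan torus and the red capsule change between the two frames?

-1.1

Before: roughly 2.7 units apart; after: 1.6. That's 1.1 units closer together.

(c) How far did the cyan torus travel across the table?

1.7

The cyan torus moved from about (12.3, 3.0) to (14.0, 2.6), a distance of √(1.7² + 0.4²) ≈ 1.7.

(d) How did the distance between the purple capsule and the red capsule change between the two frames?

+1.3

The distance was about 8.4 in the first image and 9.7 in the second, so they moved 1.3 units further apart.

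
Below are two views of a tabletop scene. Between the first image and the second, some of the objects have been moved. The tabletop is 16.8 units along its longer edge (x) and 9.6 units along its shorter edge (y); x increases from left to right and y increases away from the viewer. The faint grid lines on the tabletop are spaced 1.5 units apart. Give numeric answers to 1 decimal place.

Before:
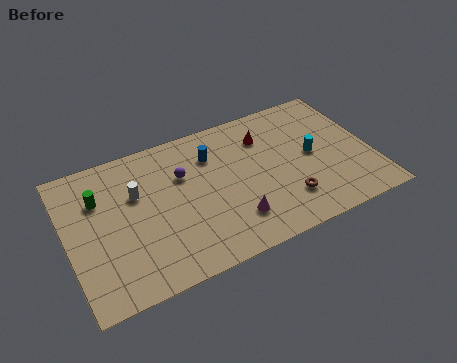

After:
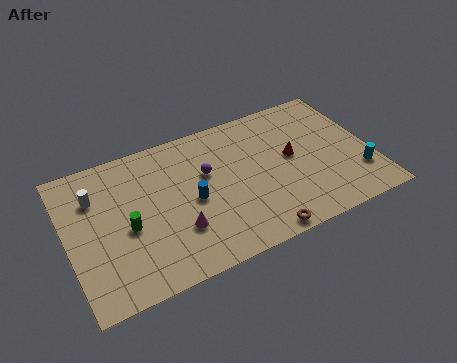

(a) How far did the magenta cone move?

3.1

From (8.8, 2.3) to (5.8, 2.9), the magenta cone covered √(3.0² + 0.6²) ≈ 3.1 units.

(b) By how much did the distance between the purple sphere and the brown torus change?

-1.0

Before: roughly 6.6 units apart; after: 5.6. That's 1.0 units closer together.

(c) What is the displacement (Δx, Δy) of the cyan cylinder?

(2.3, -2.3)

The cyan cylinder started near (13.6, 4.9) and ended near (15.9, 2.6).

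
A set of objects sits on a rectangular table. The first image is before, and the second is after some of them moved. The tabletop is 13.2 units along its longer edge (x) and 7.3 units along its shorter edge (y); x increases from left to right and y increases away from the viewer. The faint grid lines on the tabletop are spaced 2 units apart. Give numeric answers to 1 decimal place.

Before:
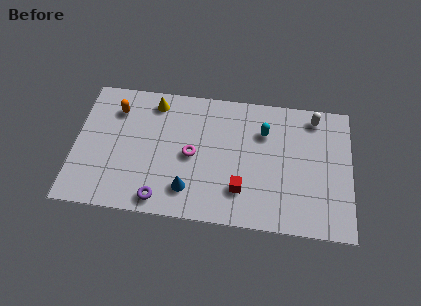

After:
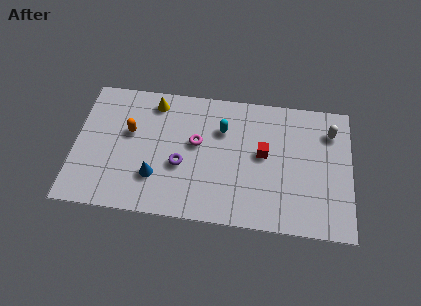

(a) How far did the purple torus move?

2.2

From (4.2, 0.9) to (5.1, 2.9), the purple torus covered √(0.9² + 2.0²) ≈ 2.2 units.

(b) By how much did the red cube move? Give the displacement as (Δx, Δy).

(1.0, 2.1)

The red cube was at about (8.0, 1.9) and moved to about (9.0, 4.0).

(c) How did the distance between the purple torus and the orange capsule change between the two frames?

-2.3

They were about 5.2 units apart before and 2.9 after — 2.3 units closer together.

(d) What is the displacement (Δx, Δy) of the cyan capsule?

(-2.0, -0.1)

From the two frames, the cyan capsule sits at roughly (9.0, 5.2) before and (7.0, 5.1) after.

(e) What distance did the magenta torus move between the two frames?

0.7

The magenta torus moved from about (5.6, 3.5) to (5.8, 4.2), a distance of √(0.2² + 0.7²) ≈ 0.7.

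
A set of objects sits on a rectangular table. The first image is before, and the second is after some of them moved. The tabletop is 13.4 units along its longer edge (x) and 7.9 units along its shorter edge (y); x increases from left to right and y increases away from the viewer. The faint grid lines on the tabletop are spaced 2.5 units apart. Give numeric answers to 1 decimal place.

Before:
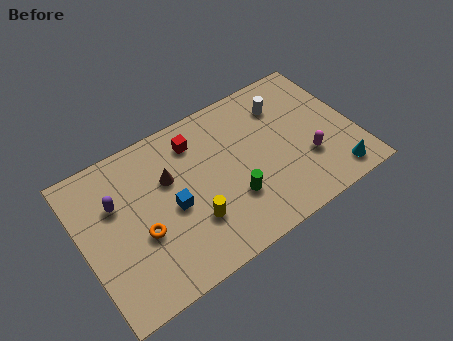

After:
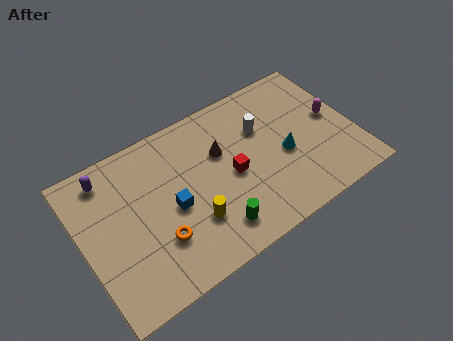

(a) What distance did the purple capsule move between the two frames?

1.5

The purple capsule moved from about (1.8, 5.2) to (1.6, 6.7), a distance of √(0.2² + 1.5²) ≈ 1.5.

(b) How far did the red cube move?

3.0

The red cube was near (5.9, 6.3) before and (7.3, 3.7) after, so it travelled √(1.4² + 2.6²) ≈ 3.0 units.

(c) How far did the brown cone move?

2.6

The brown cone was near (4.4, 5.1) before and (7.0, 5.1) after, so it travelled √(2.6² + 0.0²) ≈ 2.6 units.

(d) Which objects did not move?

the yellow cylinder and the blue cube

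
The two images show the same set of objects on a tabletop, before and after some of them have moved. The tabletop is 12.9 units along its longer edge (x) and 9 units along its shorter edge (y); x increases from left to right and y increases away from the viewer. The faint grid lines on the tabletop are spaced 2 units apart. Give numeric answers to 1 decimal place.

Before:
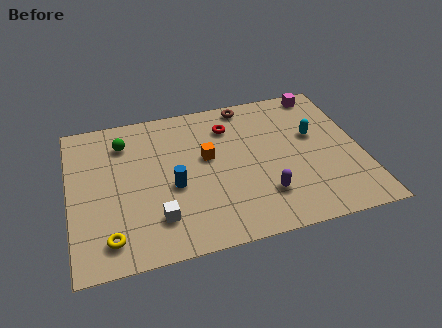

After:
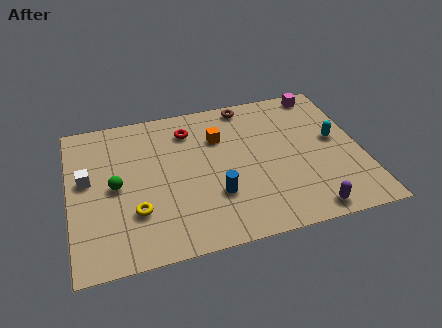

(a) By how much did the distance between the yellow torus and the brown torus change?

-1.7

The distance was about 9.3 in the first image and 7.6 in the second, so they moved 1.7 units closer together.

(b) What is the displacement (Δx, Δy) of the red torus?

(-1.8, 0.2)

The red torus started near (7.2, 6.9) and ended near (5.4, 7.1).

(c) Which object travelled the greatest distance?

the white cube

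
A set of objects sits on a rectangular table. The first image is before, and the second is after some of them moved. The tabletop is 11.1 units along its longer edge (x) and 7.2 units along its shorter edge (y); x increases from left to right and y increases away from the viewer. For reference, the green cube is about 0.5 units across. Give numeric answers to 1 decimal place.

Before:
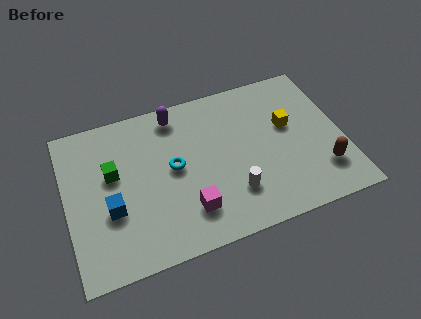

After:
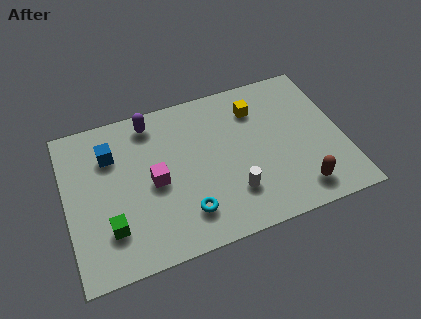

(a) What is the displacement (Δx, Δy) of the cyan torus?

(0.3, -2.2)

The cyan torus was at about (4.3, 3.8) and moved to about (4.6, 1.6).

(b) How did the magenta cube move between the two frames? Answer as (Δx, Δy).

(-1.2, 1.7)

The magenta cube was at about (4.7, 1.7) and moved to about (3.5, 3.4).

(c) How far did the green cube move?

2.4

The green cube moved from about (1.9, 4.3) to (1.6, 1.9), a distance of √(0.3² + 2.4²) ≈ 2.4.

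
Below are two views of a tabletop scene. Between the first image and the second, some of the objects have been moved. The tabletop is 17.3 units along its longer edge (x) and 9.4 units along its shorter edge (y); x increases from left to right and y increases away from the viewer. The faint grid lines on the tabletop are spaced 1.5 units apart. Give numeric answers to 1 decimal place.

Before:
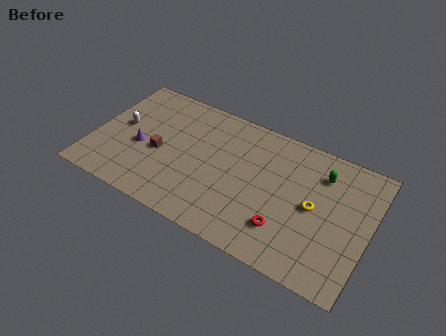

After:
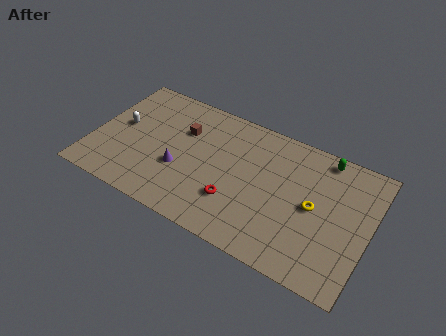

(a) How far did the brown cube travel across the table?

2.6

From (4.2, 4.1) to (5.4, 6.4), the brown cube covered √(1.2² + 2.3²) ≈ 2.6 units.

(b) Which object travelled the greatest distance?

the red torus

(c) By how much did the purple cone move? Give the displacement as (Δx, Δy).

(2.6, -0.5)

The purple cone was at about (3.0, 4.0) and moved to about (5.6, 3.5).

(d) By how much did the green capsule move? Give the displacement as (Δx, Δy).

(0.0, 1.2)

The green capsule was at about (14.1, 7.2) and moved to about (14.1, 8.4).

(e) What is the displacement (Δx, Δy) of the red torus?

(-3.2, 0.4)

From the two frames, the red torus sits at roughly (12.4, 2.4) before and (9.2, 2.8) after.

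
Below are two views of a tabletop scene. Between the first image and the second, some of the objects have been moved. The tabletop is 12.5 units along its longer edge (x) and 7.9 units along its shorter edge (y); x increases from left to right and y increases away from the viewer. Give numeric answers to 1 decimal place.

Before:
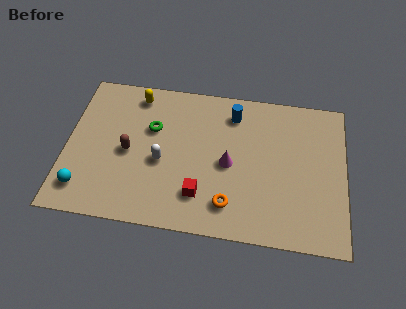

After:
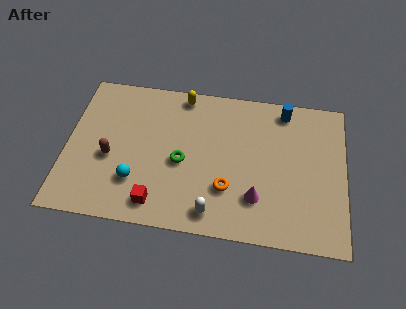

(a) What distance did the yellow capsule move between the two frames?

2.1

The yellow capsule moved from about (3.0, 6.8) to (5.1, 7.1), a distance of √(2.1² + 0.3²) ≈ 2.1.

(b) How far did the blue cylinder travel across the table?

2.4

From (7.4, 6.4) to (9.7, 6.9), the blue cylinder covered √(2.3² + 0.5²) ≈ 2.4 units.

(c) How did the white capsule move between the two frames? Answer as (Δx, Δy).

(2.4, -2.3)

From the two frames, the white capsule sits at roughly (4.3, 3.4) before and (6.7, 1.1) after.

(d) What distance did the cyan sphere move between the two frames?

2.4

The cyan sphere moved from about (0.9, 1.5) to (3.2, 2.2), a distance of √(2.3² + 0.7²) ≈ 2.4.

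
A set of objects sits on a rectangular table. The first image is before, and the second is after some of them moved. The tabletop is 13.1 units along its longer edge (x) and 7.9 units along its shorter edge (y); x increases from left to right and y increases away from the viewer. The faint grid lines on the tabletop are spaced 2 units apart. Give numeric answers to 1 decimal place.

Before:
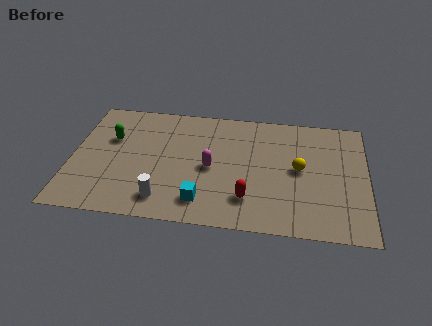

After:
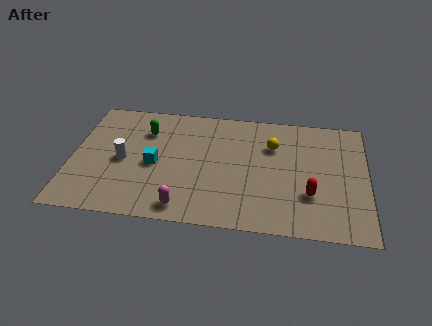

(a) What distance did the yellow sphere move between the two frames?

1.8

From (10.1, 4.1) to (8.9, 5.5), the yellow sphere covered √(1.2² + 1.4²) ≈ 1.8 units.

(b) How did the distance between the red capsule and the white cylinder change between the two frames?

+4.7

They were about 3.7 units apart before and 8.4 after — 4.7 units further apart.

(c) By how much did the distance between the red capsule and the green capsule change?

+1.1

They were about 7.0 units apart before and 8.1 after — 1.1 units further apart.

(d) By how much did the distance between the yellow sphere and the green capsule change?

-2.8

The distance was about 8.5 in the first image and 5.7 in the second, so they moved 2.8 units closer together.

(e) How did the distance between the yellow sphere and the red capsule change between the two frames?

+0.3

Before: roughly 3.1 units apart; after: 3.4. That's 0.3 units further apart.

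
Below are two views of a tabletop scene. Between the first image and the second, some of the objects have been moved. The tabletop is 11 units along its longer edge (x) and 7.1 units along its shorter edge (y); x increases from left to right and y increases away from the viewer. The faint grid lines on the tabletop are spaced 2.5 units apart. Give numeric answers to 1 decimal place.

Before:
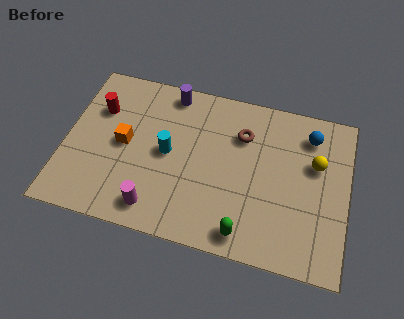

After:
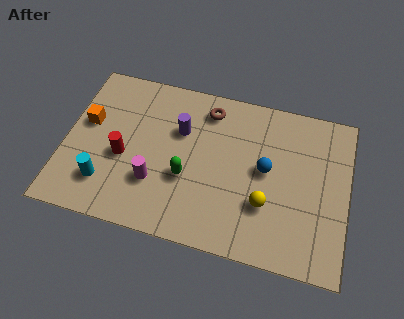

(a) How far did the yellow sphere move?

2.8

From (9.7, 4.5) to (7.9, 2.3), the yellow sphere covered √(1.8² + 2.2²) ≈ 2.8 units.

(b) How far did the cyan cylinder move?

3.0

The cyan cylinder was near (4.0, 3.6) before and (1.7, 1.7) after, so it travelled √(2.3² + 1.9²) ≈ 3.0 units.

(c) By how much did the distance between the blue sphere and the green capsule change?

-2.1

They were about 5.3 units apart before and 3.2 after — 2.1 units closer together.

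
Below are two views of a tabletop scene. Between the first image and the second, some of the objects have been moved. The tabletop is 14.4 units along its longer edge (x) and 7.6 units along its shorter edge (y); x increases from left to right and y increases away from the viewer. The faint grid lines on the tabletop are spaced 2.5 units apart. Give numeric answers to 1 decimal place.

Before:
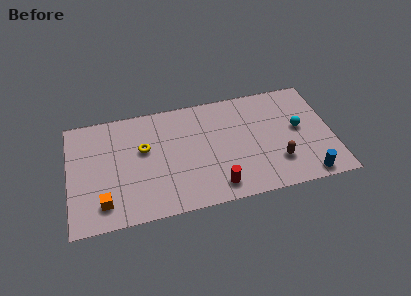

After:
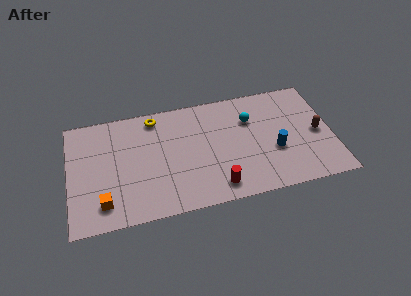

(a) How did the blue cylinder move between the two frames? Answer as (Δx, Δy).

(-1.6, 2.1)

The blue cylinder was at about (12.8, 0.8) and moved to about (11.2, 2.9).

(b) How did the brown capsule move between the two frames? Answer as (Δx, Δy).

(2.3, 1.5)

The brown capsule was at about (11.3, 2.1) and moved to about (13.6, 3.6).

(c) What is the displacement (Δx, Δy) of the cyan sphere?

(-2.6, 1.2)

From the two frames, the cyan sphere sits at roughly (12.6, 4.1) before and (10.0, 5.3) after.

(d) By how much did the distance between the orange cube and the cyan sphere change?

-2.1

Before: roughly 11.1 units apart; after: 9.0. That's 2.1 units closer together.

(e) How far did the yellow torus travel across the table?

2.1

The yellow torus was near (4.1, 4.6) before and (4.8, 6.6) after, so it travelled √(0.7² + 2.0²) ≈ 2.1 units.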